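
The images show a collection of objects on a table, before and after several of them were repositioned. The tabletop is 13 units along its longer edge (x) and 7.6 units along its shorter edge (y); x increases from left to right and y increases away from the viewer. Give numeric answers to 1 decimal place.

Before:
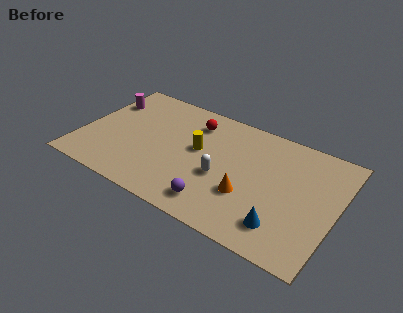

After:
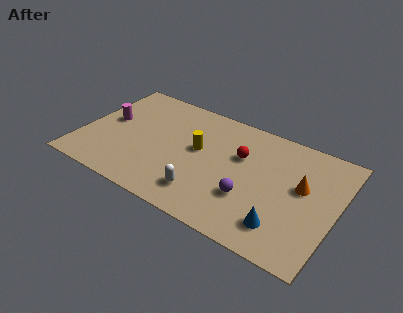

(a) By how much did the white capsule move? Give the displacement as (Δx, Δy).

(-0.7, -1.5)

The white capsule was at about (7.3, 3.1) and moved to about (6.6, 1.6).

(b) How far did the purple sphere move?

1.9

From (7.3, 1.3) to (8.8, 2.5), the purple sphere covered √(1.5² + 1.2²) ≈ 1.9 units.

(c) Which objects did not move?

the blue cone and the yellow cylinder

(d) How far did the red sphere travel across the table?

2.8

The red sphere moved from about (5.4, 6.0) to (8.0, 4.9), a distance of √(2.6² + 1.1²) ≈ 2.8.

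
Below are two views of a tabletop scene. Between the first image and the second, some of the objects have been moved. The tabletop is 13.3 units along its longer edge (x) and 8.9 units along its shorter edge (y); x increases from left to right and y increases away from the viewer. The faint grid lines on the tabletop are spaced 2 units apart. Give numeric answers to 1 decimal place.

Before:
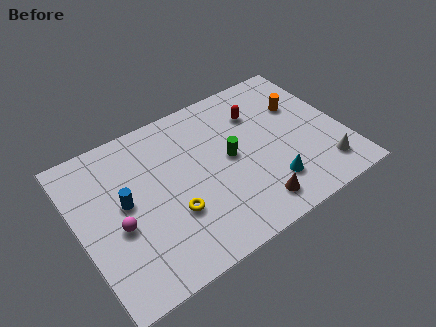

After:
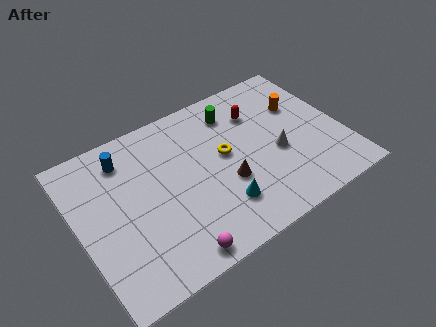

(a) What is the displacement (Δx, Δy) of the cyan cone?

(-2.5, 0.1)

From the two frames, the cyan cone sits at roughly (9.2, 2.1) before and (6.7, 2.2) after.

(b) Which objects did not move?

the red capsule and the orange cylinder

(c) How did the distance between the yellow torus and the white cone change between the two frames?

-4.8

They were about 7.6 units apart before and 2.8 after — 4.8 units closer together.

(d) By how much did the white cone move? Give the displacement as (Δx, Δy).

(-2.0, 2.0)

The white cone was at about (11.9, 1.7) and moved to about (9.9, 3.7).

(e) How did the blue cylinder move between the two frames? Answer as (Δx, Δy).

(0.4, 2.4)

The blue cylinder was at about (2.3, 4.8) and moved to about (2.7, 7.2).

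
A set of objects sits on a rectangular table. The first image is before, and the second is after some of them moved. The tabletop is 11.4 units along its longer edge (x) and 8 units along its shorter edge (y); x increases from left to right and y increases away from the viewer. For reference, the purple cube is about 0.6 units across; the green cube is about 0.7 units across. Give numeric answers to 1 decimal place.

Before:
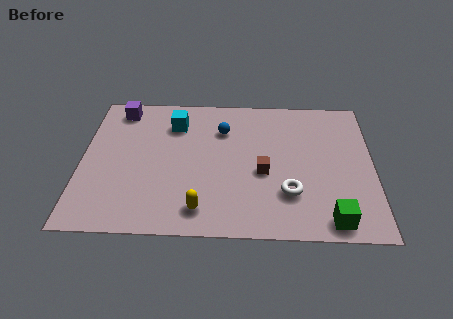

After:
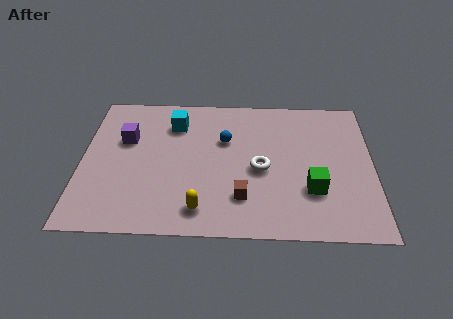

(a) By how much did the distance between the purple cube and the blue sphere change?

-0.3

They were about 4.2 units apart before and 3.9 after — 0.3 units closer together.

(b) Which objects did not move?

the cyan cube and the yellow capsule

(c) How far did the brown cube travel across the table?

1.6

The brown cube moved from about (7.1, 3.4) to (6.3, 2.0), a distance of √(0.8² + 1.4²) ≈ 1.6.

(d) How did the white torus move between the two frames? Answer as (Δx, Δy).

(-1.1, 1.3)

The white torus started near (8.1, 2.3) and ended near (7.0, 3.6).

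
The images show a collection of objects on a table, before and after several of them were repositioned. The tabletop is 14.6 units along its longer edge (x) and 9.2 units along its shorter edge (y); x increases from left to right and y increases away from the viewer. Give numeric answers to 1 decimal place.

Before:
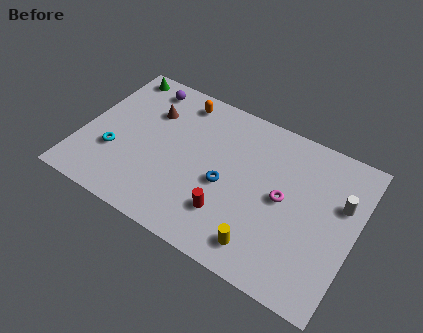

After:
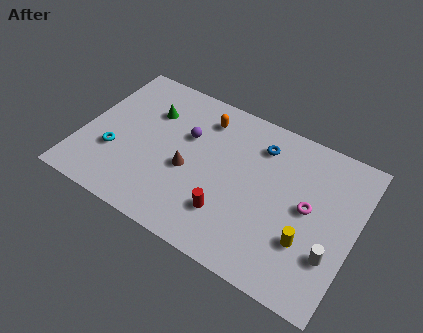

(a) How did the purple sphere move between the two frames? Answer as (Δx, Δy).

(2.7, -2.0)

From the two frames, the purple sphere sits at roughly (2.7, 7.9) before and (5.4, 5.9) after.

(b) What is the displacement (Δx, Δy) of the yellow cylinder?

(2.1, 1.4)

The yellow cylinder was at about (10.2, 1.5) and moved to about (12.3, 2.9).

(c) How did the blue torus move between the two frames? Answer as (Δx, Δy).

(1.4, 3.2)

The blue torus was at about (7.8, 4.0) and moved to about (9.2, 7.2).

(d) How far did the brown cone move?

3.6

The brown cone moved from about (3.3, 6.5) to (5.8, 3.9), a distance of √(2.5² + 2.6²) ≈ 3.6.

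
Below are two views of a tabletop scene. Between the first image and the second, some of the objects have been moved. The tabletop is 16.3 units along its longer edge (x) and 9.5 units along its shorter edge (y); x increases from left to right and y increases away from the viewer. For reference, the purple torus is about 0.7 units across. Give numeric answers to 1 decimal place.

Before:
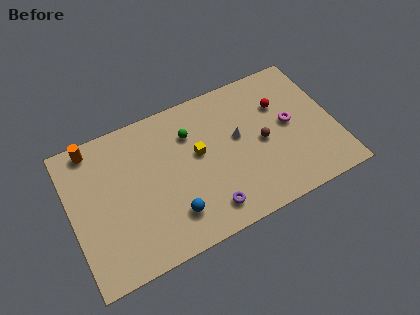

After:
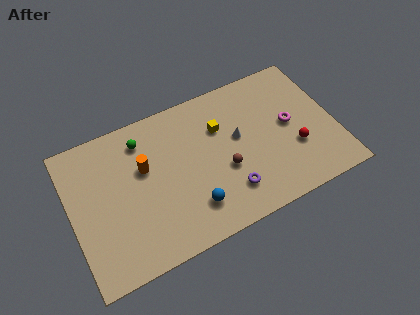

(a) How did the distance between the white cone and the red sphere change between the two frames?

+0.9

Before: roughly 3.0 units apart; after: 3.9. That's 0.9 units further apart.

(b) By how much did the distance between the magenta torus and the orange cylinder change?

-3.4

They were about 12.4 units apart before and 9.0 after — 3.4 units closer together.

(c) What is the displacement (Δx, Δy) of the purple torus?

(1.4, 0.6)

The purple torus started near (8.0, 1.6) and ended near (9.4, 2.2).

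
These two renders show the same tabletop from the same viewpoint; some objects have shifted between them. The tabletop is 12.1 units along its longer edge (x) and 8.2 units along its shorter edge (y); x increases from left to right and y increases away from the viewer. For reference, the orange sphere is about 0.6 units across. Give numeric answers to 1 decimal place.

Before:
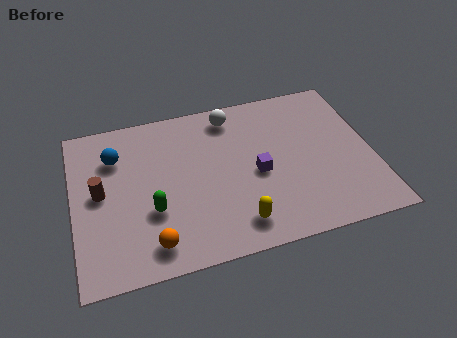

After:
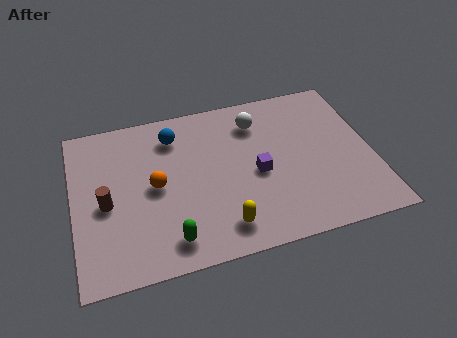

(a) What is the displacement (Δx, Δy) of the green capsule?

(0.6, -1.6)

From the two frames, the green capsule sits at roughly (3.1, 2.9) before and (3.7, 1.3) after.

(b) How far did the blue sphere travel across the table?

2.5

The blue sphere moved from about (1.8, 6.0) to (4.2, 6.5), a distance of √(2.4² + 0.5²) ≈ 2.5.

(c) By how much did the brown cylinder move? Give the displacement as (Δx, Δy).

(0.2, -0.6)

The brown cylinder was at about (1.1, 4.3) and moved to about (1.3, 3.7).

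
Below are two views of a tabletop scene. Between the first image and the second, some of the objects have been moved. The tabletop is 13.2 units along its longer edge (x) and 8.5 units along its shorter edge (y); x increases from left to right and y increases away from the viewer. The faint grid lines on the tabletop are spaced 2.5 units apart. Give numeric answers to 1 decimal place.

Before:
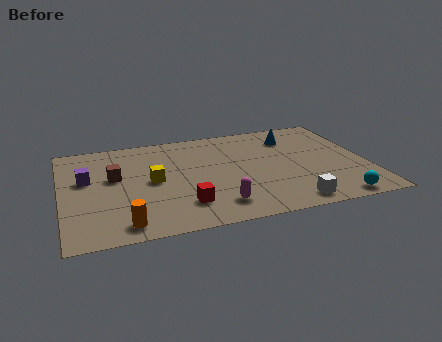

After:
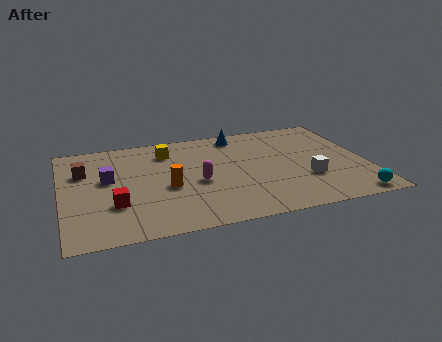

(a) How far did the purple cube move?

0.9

The purple cube was near (1.1, 5.1) before and (2.0, 4.9) after, so it travelled √(0.9² + 0.2²) ≈ 0.9 units.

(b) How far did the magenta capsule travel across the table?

2.2

From (6.5, 1.6) to (5.8, 3.7), the magenta capsule covered √(0.7² + 2.1²) ≈ 2.2 units.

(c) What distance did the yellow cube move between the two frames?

2.5

The yellow cube was near (3.9, 4.3) before and (4.7, 6.7) after, so it travelled √(0.8² + 2.4²) ≈ 2.5 units.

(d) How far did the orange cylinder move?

3.2

The orange cylinder moved from about (2.5, 1.1) to (4.5, 3.6), a distance of √(2.0² + 2.5²) ≈ 3.2.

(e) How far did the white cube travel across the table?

2.0

The white cube moved from about (9.6, 1.0) to (10.5, 2.8), a distance of √(0.9² + 1.8²) ≈ 2.0.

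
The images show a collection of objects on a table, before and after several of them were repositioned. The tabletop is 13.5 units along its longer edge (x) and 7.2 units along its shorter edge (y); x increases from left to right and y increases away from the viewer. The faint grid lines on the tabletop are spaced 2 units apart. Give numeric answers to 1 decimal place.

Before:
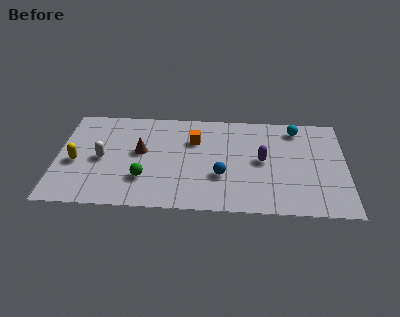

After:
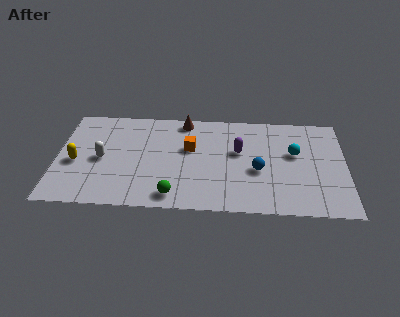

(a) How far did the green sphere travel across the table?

1.8

The green sphere was near (4.1, 2.1) before and (5.5, 1.0) after, so it travelled √(1.4² + 1.1²) ≈ 1.8 units.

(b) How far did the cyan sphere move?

1.8

The cyan sphere was near (11.2, 6.1) before and (11.1, 4.3) after, so it travelled √(0.1² + 1.8²) ≈ 1.8 units.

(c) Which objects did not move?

the white capsule and the yellow capsule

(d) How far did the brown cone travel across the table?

3.1

The brown cone was near (3.9, 4.0) before and (5.9, 6.4) after, so it travelled √(2.0² + 2.4²) ≈ 3.1 units.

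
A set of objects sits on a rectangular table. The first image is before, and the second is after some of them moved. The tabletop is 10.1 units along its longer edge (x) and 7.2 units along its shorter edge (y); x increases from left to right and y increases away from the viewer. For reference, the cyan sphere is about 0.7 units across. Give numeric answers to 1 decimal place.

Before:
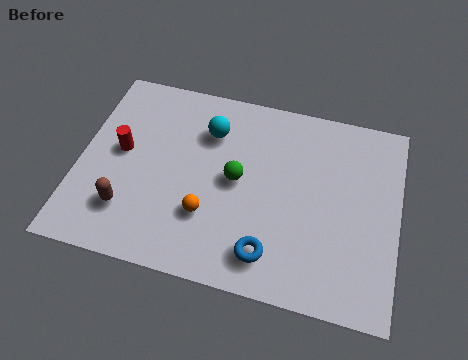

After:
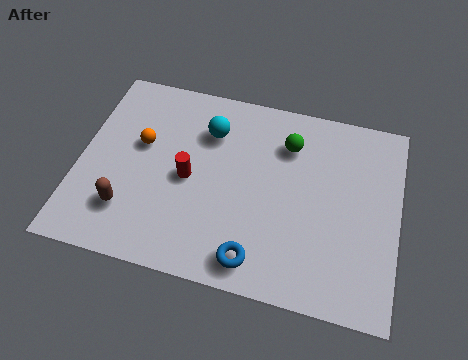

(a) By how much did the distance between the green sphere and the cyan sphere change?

+0.6

Before: roughly 1.9 units apart; after: 2.5. That's 0.6 units further apart.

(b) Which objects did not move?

the brown capsule and the cyan sphere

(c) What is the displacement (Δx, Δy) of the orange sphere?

(-2.3, 2.1)

The orange sphere was at about (4.2, 2.2) and moved to about (1.9, 4.3).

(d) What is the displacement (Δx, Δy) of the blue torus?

(-0.4, -0.3)

The blue torus started near (6.2, 1.3) and ended near (5.8, 1.0).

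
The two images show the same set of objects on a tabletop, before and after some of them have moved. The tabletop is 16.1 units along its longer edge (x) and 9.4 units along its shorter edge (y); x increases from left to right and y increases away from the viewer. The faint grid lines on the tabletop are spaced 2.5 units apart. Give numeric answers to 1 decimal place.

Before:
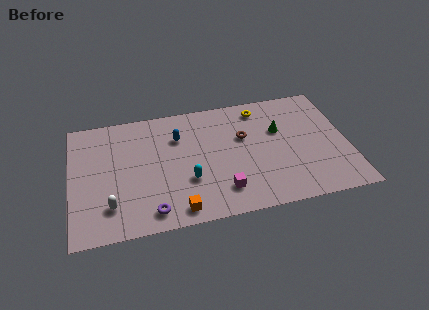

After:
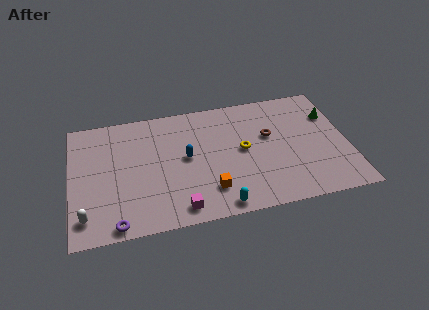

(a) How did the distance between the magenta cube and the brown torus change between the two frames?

+2.9

Before: roughly 4.2 units apart; after: 7.1. That's 2.9 units further apart.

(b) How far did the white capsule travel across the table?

1.5

From (2.2, 2.2) to (0.8, 1.7), the white capsule covered √(1.4² + 0.5²) ≈ 1.5 units.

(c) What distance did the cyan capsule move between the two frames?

2.9

From (6.7, 3.2) to (8.4, 0.9), the cyan capsule covered √(1.7² + 2.3²) ≈ 2.9 units.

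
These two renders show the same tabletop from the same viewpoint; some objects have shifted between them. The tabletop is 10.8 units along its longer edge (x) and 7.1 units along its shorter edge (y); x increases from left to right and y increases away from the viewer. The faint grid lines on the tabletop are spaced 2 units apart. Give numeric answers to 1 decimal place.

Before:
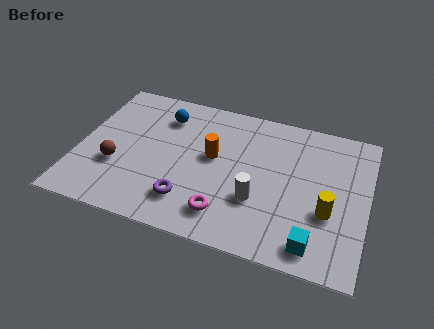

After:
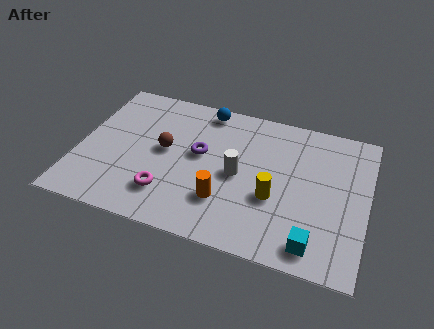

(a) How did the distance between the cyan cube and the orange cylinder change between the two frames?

-1.5

Before: roughly 5.0 units apart; after: 3.5. That's 1.5 units closer together.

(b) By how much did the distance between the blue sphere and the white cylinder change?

-1.6

The distance was about 4.9 in the first image and 3.3 in the second, so they moved 1.6 units closer together.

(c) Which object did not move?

the cyan cube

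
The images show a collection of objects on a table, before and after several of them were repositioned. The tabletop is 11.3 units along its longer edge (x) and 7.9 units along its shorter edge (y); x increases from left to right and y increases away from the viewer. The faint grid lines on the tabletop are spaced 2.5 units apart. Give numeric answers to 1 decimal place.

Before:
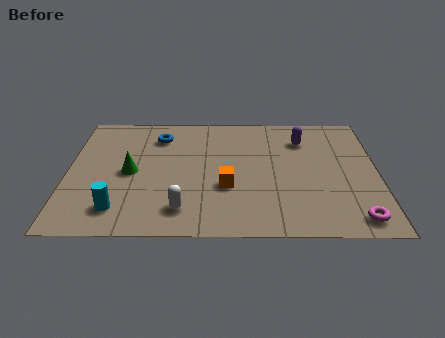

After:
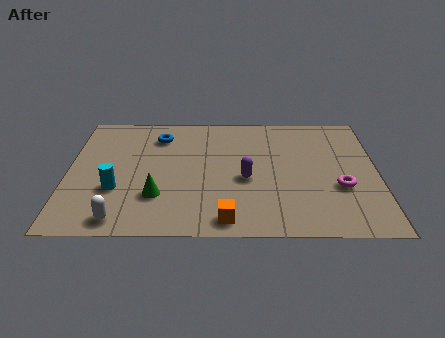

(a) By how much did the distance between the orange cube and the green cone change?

-0.7

The distance was about 3.6 in the first image and 2.9 in the second, so they moved 0.7 units closer together.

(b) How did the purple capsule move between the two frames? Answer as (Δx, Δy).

(-2.1, -2.6)

The purple capsule started near (8.6, 6.0) and ended near (6.5, 3.4).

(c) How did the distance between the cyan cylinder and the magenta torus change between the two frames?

-0.4

The distance was about 8.5 in the first image and 8.1 in the second, so they moved 0.4 units closer together.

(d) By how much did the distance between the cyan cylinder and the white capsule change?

-0.5

They were about 2.3 units apart before and 1.8 after — 0.5 units closer together.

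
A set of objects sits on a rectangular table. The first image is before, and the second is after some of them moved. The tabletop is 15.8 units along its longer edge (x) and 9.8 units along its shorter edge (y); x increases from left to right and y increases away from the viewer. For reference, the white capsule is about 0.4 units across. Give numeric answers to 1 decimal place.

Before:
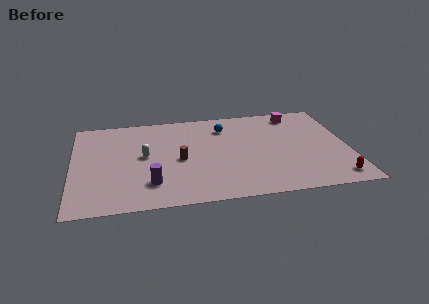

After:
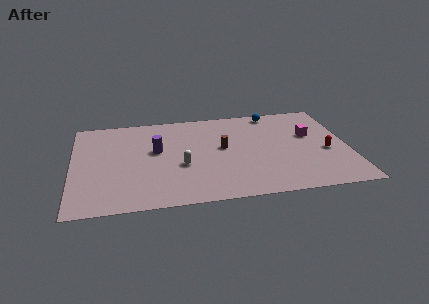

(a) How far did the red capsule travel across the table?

2.8

From (14.8, 1.3) to (14.5, 4.1), the red capsule covered √(0.3² + 2.8²) ≈ 2.8 units.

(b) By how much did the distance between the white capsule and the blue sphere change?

+2.1

Before: roughly 5.3 units apart; after: 7.4. That's 2.1 units further apart.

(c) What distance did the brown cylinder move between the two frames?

2.7

The brown cylinder moved from about (6.1, 4.5) to (8.6, 5.4), a distance of √(2.5² + 0.9²) ≈ 2.7.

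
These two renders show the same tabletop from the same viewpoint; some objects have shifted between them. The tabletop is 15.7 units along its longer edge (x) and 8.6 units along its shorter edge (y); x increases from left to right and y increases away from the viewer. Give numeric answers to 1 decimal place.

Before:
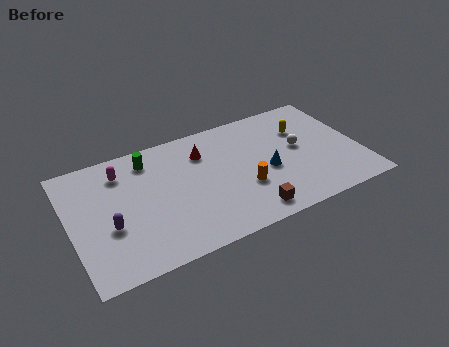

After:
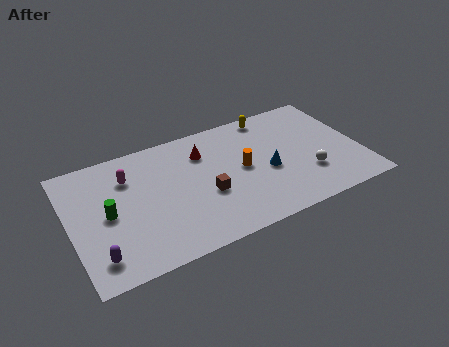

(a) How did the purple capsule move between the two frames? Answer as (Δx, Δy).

(-0.8, -1.7)

The purple capsule was at about (2.0, 3.3) and moved to about (1.2, 1.6).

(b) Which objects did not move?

the blue cone and the red cone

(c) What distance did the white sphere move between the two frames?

2.1

The white sphere moved from about (12.5, 4.7) to (12.7, 2.6), a distance of √(0.2² + 2.1²) ≈ 2.1.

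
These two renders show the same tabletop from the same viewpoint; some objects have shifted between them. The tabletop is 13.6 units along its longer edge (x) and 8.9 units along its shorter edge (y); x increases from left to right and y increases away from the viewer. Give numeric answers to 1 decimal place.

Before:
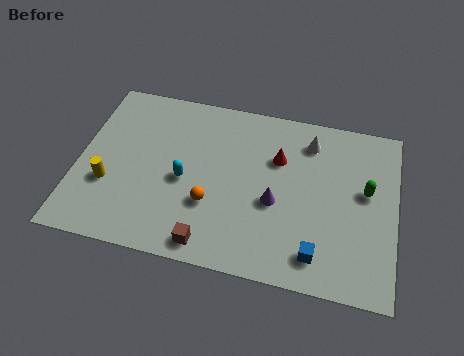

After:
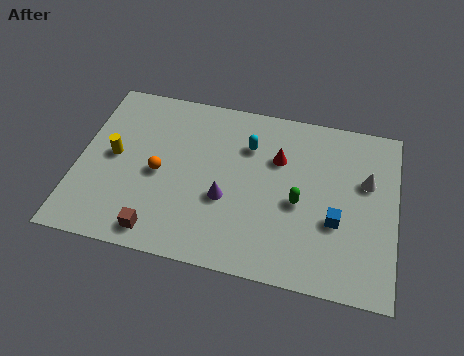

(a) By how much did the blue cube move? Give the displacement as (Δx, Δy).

(0.7, 1.8)

From the two frames, the blue cube sits at roughly (10.4, 1.5) before and (11.1, 3.3) after.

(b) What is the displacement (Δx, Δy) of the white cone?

(2.5, -1.6)

The white cone was at about (9.8, 7.2) and moved to about (12.3, 5.6).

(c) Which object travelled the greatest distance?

the cyan capsule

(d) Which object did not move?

the red cone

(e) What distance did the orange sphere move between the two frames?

2.5

The orange sphere moved from about (5.8, 3.0) to (3.5, 4.1), a distance of √(2.3² + 1.1²) ≈ 2.5.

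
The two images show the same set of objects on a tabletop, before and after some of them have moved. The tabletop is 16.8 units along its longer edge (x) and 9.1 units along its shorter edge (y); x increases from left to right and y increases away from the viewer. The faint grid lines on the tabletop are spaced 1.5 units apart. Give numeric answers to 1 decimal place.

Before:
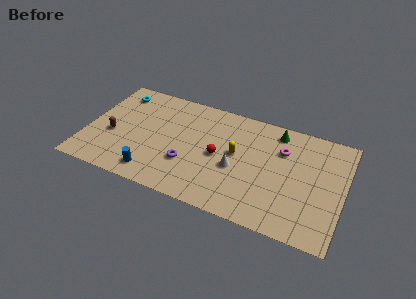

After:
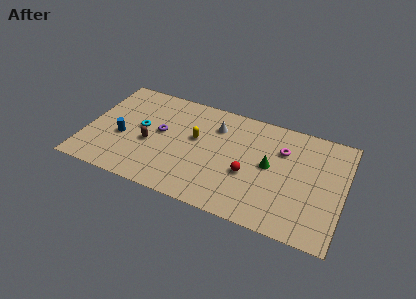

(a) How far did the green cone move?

3.0

The green cone moved from about (12.2, 7.8) to (12.0, 4.8), a distance of √(0.2² + 3.0²) ≈ 3.0.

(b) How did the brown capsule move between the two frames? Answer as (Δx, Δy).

(2.5, 0.1)

From the two frames, the brown capsule sits at roughly (1.7, 3.7) before and (4.2, 3.8) after.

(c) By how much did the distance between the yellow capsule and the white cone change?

+0.7

The distance was about 1.2 in the first image and 1.9 in the second, so they moved 0.7 units further apart.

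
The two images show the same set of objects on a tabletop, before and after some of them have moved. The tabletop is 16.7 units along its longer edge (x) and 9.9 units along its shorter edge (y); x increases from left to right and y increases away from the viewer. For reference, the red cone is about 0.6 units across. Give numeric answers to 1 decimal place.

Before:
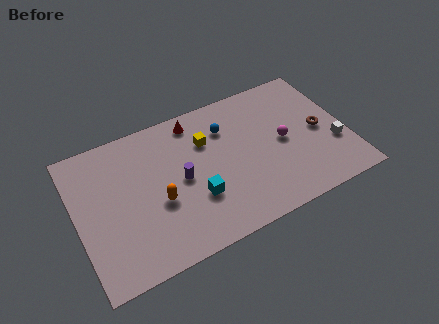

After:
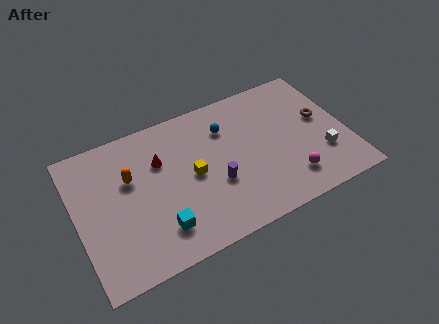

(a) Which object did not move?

the blue sphere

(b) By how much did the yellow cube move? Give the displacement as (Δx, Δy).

(-1.1, -2.0)

From the two frames, the yellow cube sits at roughly (8.2, 6.9) before and (7.1, 4.9) after.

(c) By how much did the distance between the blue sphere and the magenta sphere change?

+2.1

They were about 4.1 units apart before and 6.2 after — 2.1 units further apart.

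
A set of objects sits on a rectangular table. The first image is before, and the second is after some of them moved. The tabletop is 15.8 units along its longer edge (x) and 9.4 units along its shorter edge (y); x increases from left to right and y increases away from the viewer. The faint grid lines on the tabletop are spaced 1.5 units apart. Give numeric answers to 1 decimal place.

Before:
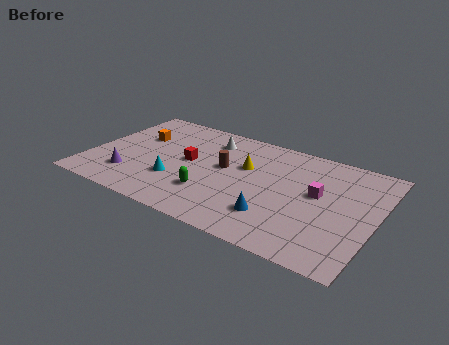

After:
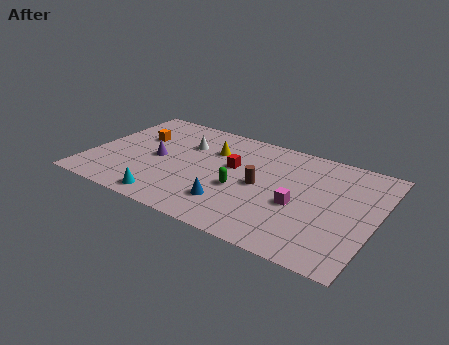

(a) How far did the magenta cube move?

1.7

The magenta cube moved from about (12.6, 5.3) to (11.7, 3.9), a distance of √(0.9² + 1.4²) ≈ 1.7.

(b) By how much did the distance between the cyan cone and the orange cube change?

+1.5

They were about 4.1 units apart before and 5.6 after — 1.5 units further apart.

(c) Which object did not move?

the orange cube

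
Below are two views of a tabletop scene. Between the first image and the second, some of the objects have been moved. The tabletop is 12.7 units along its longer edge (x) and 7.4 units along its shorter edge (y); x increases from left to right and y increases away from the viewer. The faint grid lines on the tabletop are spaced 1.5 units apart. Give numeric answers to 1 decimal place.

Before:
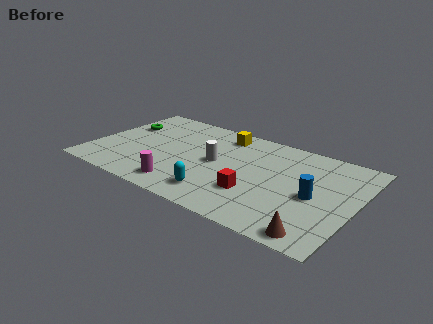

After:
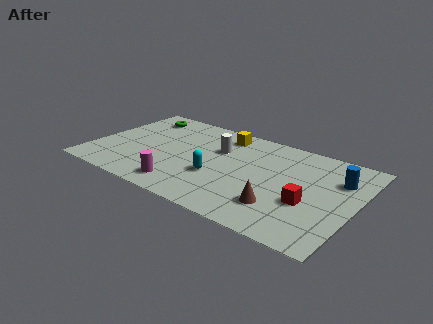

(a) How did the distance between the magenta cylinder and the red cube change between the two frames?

+2.5

They were about 3.5 units apart before and 6.0 after — 2.5 units further apart.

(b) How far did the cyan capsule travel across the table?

1.3

From (6.5, 1.4) to (6.2, 2.7), the cyan capsule covered √(0.3² + 1.3²) ≈ 1.3 units.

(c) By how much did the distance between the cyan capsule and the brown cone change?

-1.5

The distance was about 4.8 in the first image and 3.3 in the second, so they moved 1.5 units closer together.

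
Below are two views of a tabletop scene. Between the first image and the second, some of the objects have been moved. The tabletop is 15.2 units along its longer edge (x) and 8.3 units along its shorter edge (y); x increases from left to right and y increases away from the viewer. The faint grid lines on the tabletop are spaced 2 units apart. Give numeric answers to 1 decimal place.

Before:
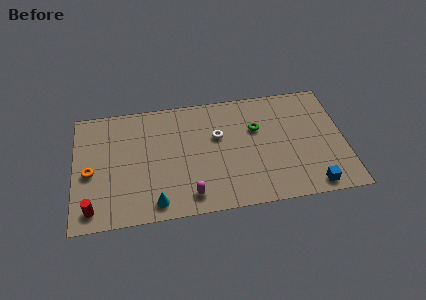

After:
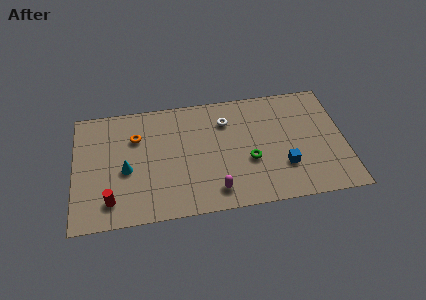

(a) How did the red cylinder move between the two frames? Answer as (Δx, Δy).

(1.0, 0.4)

From the two frames, the red cylinder sits at roughly (1.0, 1.2) before and (2.0, 1.6) after.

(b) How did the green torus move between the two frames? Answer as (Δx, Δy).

(-0.5, -2.2)

The green torus was at about (10.3, 5.4) and moved to about (9.8, 3.2).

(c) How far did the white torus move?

1.1

The white torus moved from about (8.1, 5.2) to (8.6, 6.2), a distance of √(0.5² + 1.0²) ≈ 1.1.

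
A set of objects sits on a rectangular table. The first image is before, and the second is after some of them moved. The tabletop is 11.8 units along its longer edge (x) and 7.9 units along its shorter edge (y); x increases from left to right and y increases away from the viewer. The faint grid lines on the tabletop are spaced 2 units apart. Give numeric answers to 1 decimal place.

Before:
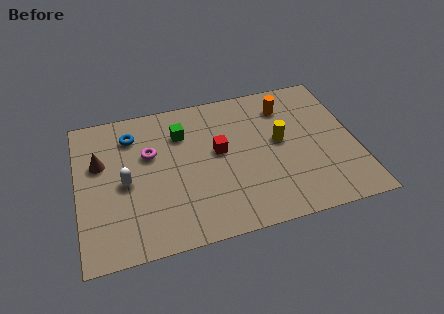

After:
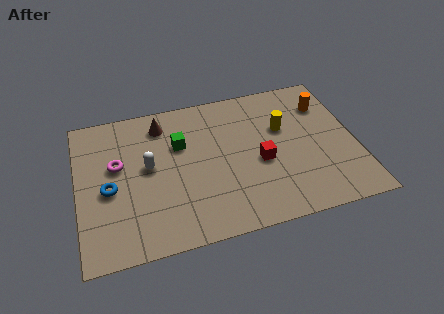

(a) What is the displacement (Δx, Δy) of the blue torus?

(-1.1, -2.7)

From the two frames, the blue torus sits at roughly (2.4, 6.2) before and (1.3, 3.5) after.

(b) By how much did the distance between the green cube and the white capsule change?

-1.6

The distance was about 3.3 in the first image and 1.7 in the second, so they moved 1.6 units closer together.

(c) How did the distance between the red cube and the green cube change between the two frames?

+1.7

The distance was about 2.1 in the first image and 3.8 in the second, so they moved 1.7 units further apart.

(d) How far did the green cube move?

0.6

The green cube was near (4.5, 5.8) before and (4.4, 5.2) after, so it travelled √(0.1² + 0.6²) ≈ 0.6 units.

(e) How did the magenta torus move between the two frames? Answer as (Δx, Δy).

(-1.4, -0.3)

The magenta torus was at about (3.1, 5.0) and moved to about (1.7, 4.7).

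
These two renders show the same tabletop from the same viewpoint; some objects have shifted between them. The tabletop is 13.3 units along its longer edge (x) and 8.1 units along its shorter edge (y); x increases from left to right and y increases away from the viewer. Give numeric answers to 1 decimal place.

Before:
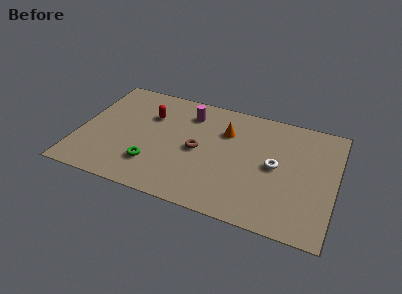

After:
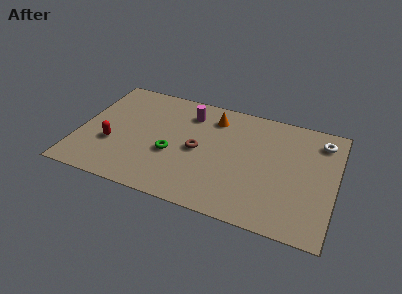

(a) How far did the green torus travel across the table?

1.4

From (4.0, 2.1) to (4.9, 3.2), the green torus covered √(0.9² + 1.1²) ≈ 1.4 units.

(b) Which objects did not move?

the brown torus and the magenta cylinder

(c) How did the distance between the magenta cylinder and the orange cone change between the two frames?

-0.8

Before: roughly 2.1 units apart; after: 1.3. That's 0.8 units closer together.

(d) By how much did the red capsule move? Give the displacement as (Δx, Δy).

(-1.7, -2.7)

The red capsule was at about (3.5, 5.6) and moved to about (1.8, 2.9).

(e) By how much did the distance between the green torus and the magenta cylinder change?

-1.3

They were about 4.6 units apart before and 3.3 after — 1.3 units closer together.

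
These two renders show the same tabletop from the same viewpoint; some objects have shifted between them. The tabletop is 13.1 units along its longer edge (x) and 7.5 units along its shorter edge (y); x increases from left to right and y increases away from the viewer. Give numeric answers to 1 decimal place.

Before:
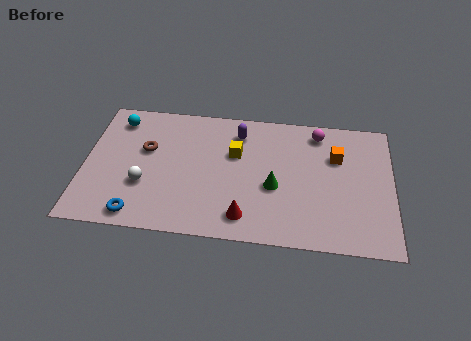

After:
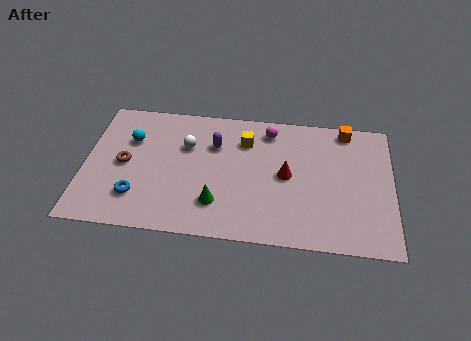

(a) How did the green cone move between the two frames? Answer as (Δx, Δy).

(-2.4, -1.2)

The green cone was at about (8.1, 3.1) and moved to about (5.7, 1.9).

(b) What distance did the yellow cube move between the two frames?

0.9

The yellow cube moved from about (6.4, 4.8) to (6.8, 5.6), a distance of √(0.4² + 0.8²) ≈ 0.9.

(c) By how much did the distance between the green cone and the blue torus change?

-2.7

The distance was about 6.1 in the first image and 3.4 in the second, so they moved 2.7 units closer together.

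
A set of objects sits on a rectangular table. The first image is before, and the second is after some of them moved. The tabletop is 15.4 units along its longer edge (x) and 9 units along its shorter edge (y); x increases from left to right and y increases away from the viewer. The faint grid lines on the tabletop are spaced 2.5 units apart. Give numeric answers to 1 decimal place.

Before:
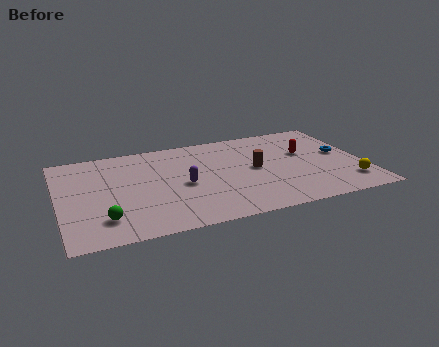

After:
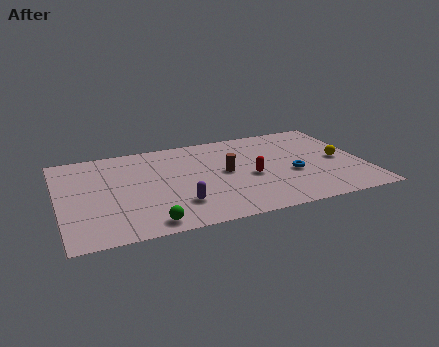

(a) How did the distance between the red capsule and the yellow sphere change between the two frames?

+0.6

They were about 4.0 units apart before and 4.6 after — 0.6 units further apart.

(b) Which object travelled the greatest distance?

the red capsule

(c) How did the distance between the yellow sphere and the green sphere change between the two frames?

-1.8

Before: roughly 12.3 units apart; after: 10.5. That's 1.8 units closer together.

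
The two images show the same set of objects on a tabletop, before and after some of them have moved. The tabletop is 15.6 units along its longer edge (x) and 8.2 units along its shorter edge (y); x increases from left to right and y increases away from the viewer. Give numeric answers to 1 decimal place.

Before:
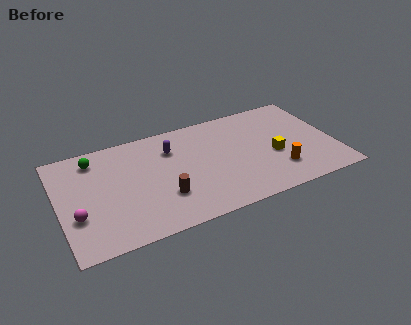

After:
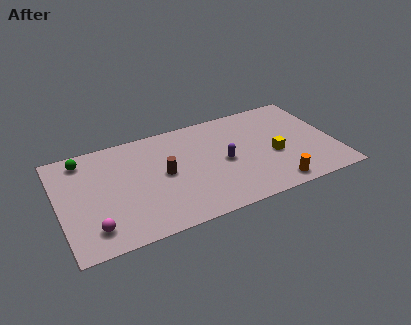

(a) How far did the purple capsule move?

3.5

The purple capsule was near (6.5, 6.0) before and (9.3, 3.9) after, so it travelled √(2.8² + 2.1²) ≈ 3.5 units.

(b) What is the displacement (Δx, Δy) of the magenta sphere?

(0.8, -1.2)

The magenta sphere started near (0.9, 2.8) and ended near (1.7, 1.6).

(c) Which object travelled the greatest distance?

the purple capsule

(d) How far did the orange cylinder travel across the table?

1.2

From (12.2, 2.1) to (11.8, 1.0), the orange cylinder covered √(0.4² + 1.1²) ≈ 1.2 units.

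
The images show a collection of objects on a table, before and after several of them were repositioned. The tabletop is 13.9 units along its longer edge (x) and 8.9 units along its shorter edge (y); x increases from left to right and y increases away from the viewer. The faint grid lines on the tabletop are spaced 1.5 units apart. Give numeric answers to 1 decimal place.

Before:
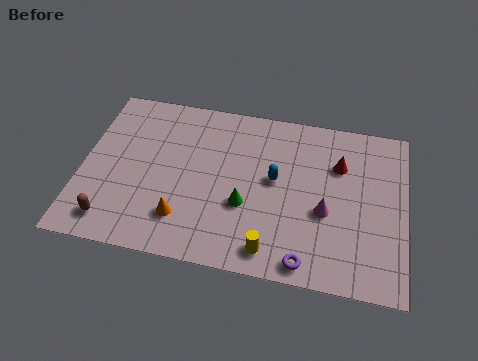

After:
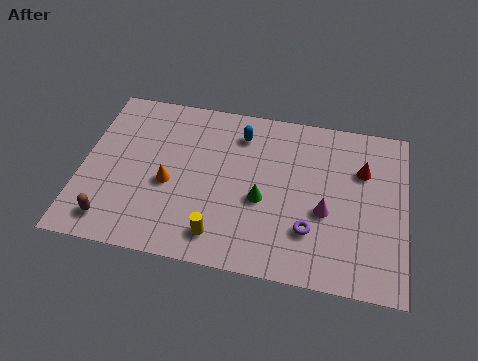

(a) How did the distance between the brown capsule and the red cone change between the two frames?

+0.9

They were about 10.6 units apart before and 11.5 after — 0.9 units further apart.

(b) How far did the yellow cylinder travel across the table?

2.2

The yellow cylinder moved from about (8.3, 1.2) to (6.1, 1.5), a distance of √(2.2² + 0.3²) ≈ 2.2.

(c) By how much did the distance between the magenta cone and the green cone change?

-0.7

Before: roughly 3.4 units apart; after: 2.7. That's 0.7 units closer together.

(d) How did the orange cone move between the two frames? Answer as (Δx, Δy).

(-0.7, 1.7)

The orange cone started near (4.5, 2.1) and ended near (3.8, 3.8).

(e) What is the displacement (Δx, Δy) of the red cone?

(1.0, -0.1)

From the two frames, the red cone sits at roughly (11.0, 6.2) before and (12.0, 6.1) after.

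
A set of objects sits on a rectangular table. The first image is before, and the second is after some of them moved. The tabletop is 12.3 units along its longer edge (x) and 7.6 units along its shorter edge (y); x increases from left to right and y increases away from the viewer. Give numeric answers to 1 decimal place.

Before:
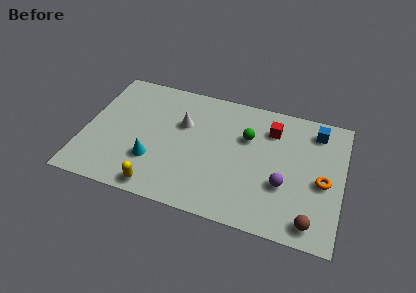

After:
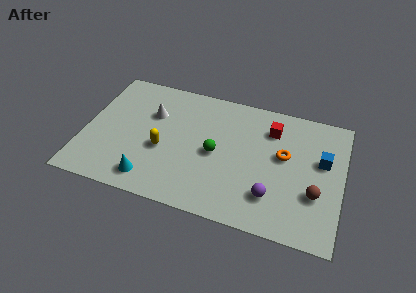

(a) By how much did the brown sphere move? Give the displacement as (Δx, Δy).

(0.1, 1.6)

The brown sphere was at about (11.0, 1.0) and moved to about (11.1, 2.6).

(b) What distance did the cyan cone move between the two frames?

1.1

The cyan cone was near (3.4, 2.3) before and (3.4, 1.2) after, so it travelled √(0.0² + 1.1²) ≈ 1.1 units.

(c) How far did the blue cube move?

1.7

The blue cube was near (10.9, 6.3) before and (11.3, 4.6) after, so it travelled √(0.4² + 1.7²) ≈ 1.7 units.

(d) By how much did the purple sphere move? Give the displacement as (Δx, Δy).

(-0.5, -0.8)

The purple sphere was at about (9.6, 2.7) and moved to about (9.1, 1.9).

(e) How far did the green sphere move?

2.0

The green sphere moved from about (7.7, 5.0) to (6.3, 3.6), a distance of √(1.4² + 1.4²) ≈ 2.0.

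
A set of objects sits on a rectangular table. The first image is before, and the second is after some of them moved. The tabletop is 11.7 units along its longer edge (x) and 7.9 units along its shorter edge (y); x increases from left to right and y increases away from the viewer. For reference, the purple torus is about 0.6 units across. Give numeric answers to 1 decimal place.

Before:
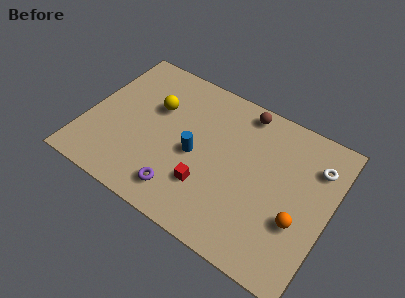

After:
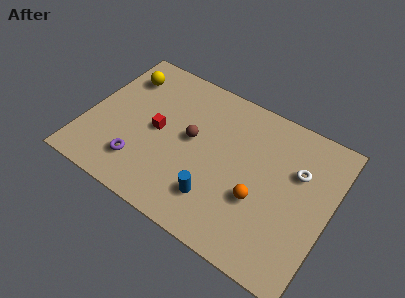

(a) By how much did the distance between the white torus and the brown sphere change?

+1.2

Before: roughly 3.9 units apart; after: 5.1. That's 1.2 units further apart.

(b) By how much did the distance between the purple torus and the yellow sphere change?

+0.4

Before: roughly 4.2 units apart; after: 4.6. That's 0.4 units further apart.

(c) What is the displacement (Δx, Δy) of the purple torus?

(-2.1, 0.4)

From the two frames, the purple torus sits at roughly (5.0, 1.4) before and (2.9, 1.8) after.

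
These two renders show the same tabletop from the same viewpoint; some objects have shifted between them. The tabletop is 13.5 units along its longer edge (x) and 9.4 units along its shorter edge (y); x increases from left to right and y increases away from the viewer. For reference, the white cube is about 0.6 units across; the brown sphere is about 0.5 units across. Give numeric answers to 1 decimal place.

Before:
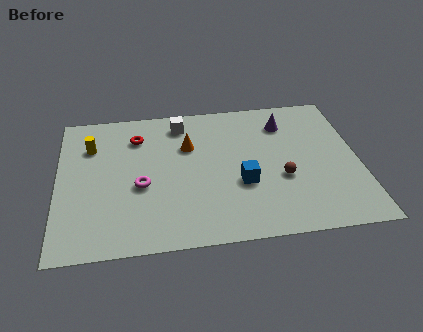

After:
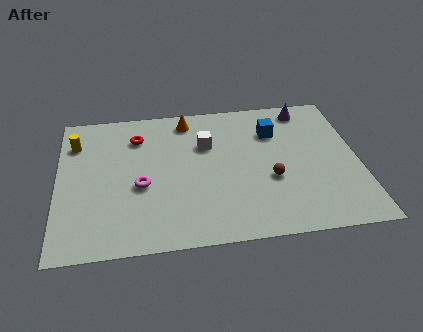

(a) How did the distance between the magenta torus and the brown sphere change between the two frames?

-0.5

They were about 6.3 units apart before and 5.8 after — 0.5 units closer together.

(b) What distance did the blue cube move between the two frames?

3.7

The blue cube was near (8.2, 3.5) before and (9.8, 6.8) after, so it travelled √(1.6² + 3.3²) ≈ 3.7 units.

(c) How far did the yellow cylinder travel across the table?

0.8

The yellow cylinder was near (1.5, 6.8) before and (0.8, 7.1) after, so it travelled √(0.7² + 0.3²) ≈ 0.8 units.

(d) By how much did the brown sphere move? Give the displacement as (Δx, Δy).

(-0.5, 0.0)

The brown sphere started near (10.0, 3.6) and ended near (9.5, 3.6).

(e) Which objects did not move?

the red torus and the magenta torus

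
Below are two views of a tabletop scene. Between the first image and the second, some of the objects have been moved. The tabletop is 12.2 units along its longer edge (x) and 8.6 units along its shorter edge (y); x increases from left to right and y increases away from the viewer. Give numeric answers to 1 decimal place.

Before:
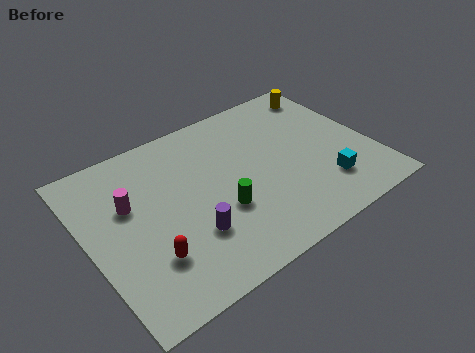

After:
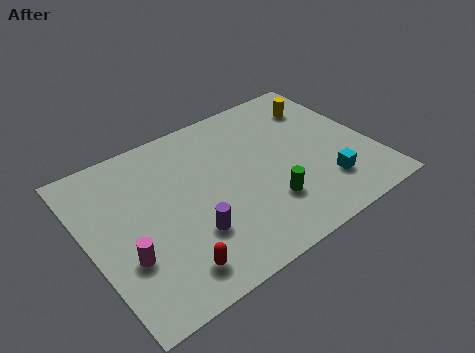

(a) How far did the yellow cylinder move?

0.9

The yellow cylinder was near (11.1, 7.3) before and (10.6, 6.6) after, so it travelled √(0.5² + 0.7²) ≈ 0.9 units.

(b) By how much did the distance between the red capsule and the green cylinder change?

+1.2

Before: roughly 3.3 units apart; after: 4.5. That's 1.2 units further apart.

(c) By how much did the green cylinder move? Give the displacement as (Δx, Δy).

(1.9, -0.7)

The green cylinder started near (5.4, 3.1) and ended near (7.3, 2.4).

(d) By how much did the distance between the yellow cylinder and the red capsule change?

-0.9

The distance was about 10.2 in the first image and 9.3 in the second, so they moved 0.9 units closer together.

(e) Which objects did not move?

the cyan cube and the purple cylinder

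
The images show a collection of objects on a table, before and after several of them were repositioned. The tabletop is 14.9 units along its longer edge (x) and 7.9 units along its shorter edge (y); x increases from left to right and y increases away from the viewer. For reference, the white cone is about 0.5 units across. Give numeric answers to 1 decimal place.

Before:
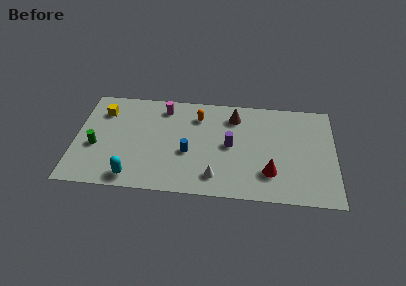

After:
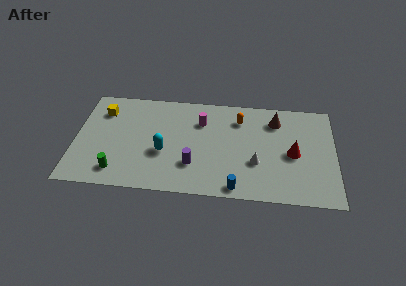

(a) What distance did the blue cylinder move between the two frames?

3.7

The blue cylinder moved from about (6.5, 3.2) to (9.3, 0.8), a distance of √(2.8² + 2.4²) ≈ 3.7.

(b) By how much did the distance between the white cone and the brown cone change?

-1.3

Before: roughly 4.9 units apart; after: 3.6. That's 1.3 units closer together.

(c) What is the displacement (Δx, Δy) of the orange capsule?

(2.4, 0.0)

The orange capsule started near (7.0, 6.1) and ended near (9.4, 6.1).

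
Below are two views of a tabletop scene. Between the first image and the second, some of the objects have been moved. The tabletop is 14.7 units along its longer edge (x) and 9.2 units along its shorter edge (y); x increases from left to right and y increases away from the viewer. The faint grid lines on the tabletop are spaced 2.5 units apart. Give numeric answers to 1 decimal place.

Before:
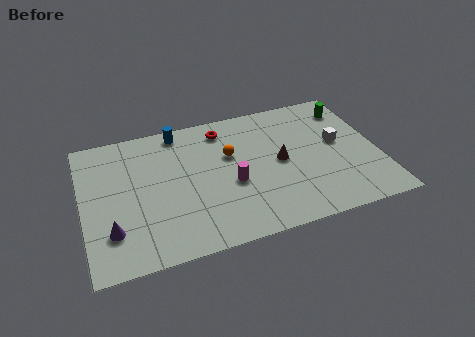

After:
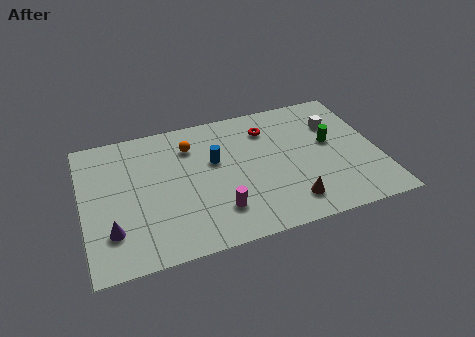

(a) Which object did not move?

the purple cone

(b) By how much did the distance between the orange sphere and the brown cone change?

+4.3

Before: roughly 2.7 units apart; after: 7.0. That's 4.3 units further apart.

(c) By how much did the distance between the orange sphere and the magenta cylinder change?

+2.9

They were about 2.0 units apart before and 4.9 after — 2.9 units further apart.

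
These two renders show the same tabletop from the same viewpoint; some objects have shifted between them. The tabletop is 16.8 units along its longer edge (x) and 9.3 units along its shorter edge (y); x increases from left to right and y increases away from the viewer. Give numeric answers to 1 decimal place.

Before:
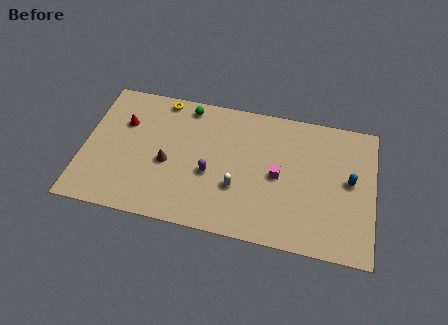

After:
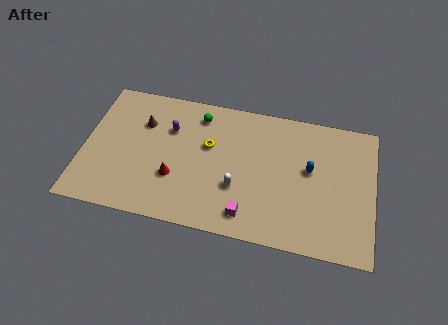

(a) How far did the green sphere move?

0.9

From (5.8, 8.2) to (6.5, 7.7), the green sphere covered √(0.7² + 0.5²) ≈ 0.9 units.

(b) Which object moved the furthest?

the red cone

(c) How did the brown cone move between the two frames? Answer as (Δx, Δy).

(-1.6, 2.5)

From the two frames, the brown cone sits at roughly (4.9, 4.0) before and (3.3, 6.5) after.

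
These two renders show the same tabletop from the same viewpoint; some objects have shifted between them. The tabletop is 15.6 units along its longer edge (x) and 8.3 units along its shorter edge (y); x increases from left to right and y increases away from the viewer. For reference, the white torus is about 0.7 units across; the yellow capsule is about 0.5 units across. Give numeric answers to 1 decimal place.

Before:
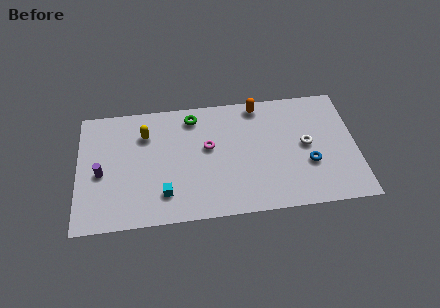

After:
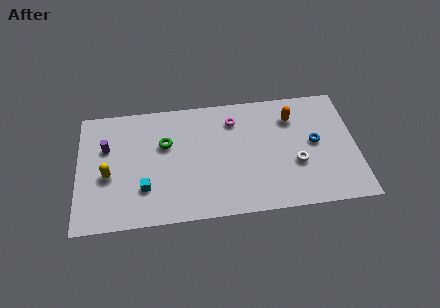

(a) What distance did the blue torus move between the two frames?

1.5

The blue torus was near (12.9, 3.0) before and (13.3, 4.4) after, so it travelled √(0.4² + 1.4²) ≈ 1.5 units.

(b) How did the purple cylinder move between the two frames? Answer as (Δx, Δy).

(0.3, 1.7)

The purple cylinder was at about (1.3, 3.7) and moved to about (1.6, 5.4).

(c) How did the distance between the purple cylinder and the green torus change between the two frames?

-2.9

The distance was about 6.2 in the first image and 3.3 in the second, so they moved 2.9 units closer together.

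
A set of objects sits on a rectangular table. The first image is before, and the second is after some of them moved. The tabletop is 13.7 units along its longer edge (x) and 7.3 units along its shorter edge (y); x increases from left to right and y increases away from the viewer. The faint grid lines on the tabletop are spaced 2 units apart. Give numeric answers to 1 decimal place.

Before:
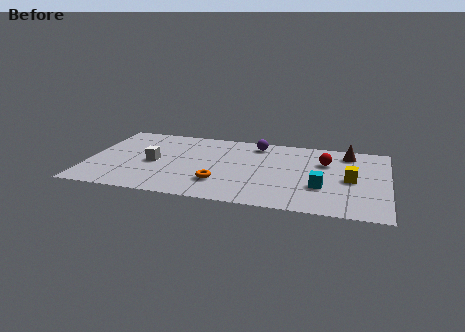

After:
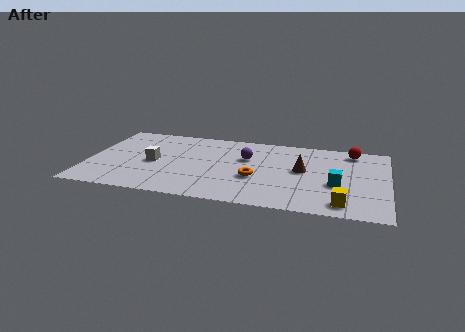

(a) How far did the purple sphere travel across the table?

1.6

From (7.6, 6.2) to (7.2, 4.7), the purple sphere covered √(0.4² + 1.5²) ≈ 1.6 units.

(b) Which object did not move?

the white cube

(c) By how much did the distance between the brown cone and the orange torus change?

-4.6

Before: roughly 7.0 units apart; after: 2.4. That's 4.6 units closer together.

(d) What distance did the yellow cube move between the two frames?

2.4

The yellow cube moved from about (12.0, 3.5) to (11.7, 1.1), a distance of √(0.3² + 2.4²) ≈ 2.4.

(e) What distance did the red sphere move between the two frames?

1.8

The red sphere moved from about (10.8, 5.0) to (12.0, 6.3), a distance of √(1.2² + 1.3²) ≈ 1.8.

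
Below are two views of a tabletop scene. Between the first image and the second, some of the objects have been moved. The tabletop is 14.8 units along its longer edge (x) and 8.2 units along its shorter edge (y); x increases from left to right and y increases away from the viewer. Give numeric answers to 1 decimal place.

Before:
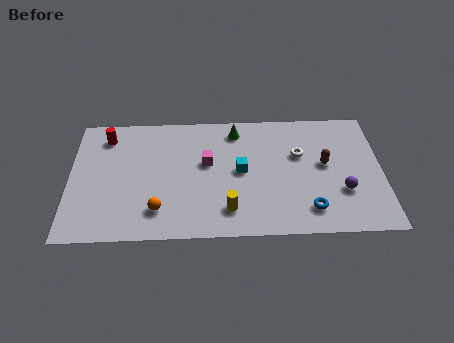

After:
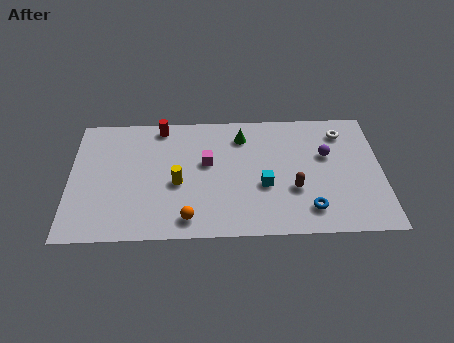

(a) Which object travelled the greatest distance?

the yellow cylinder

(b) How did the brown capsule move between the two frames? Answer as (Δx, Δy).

(-1.5, -1.6)

From the two frames, the brown capsule sits at roughly (12.1, 4.5) before and (10.6, 2.9) after.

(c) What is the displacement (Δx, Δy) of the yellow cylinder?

(-2.4, 1.8)

The yellow cylinder started near (7.5, 1.7) and ended near (5.1, 3.5).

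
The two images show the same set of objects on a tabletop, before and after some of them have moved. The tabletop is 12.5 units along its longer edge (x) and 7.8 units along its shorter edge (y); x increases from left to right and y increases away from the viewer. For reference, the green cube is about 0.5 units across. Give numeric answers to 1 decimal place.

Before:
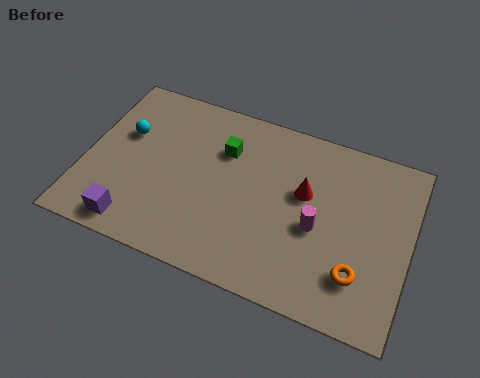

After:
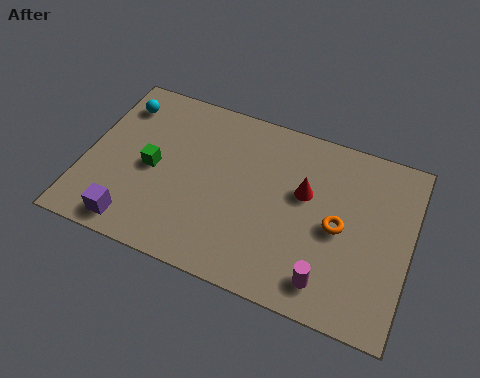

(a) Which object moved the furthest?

the green cube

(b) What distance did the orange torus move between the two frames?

1.9

From (10.7, 2.0) to (9.8, 3.7), the orange torus covered √(0.9² + 1.7²) ≈ 1.9 units.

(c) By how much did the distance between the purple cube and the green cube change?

-2.7

They were about 5.4 units apart before and 2.7 after — 2.7 units closer together.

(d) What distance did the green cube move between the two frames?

3.2

From (5.2, 5.5) to (2.6, 3.7), the green cube covered √(2.6² + 1.8²) ≈ 3.2 units.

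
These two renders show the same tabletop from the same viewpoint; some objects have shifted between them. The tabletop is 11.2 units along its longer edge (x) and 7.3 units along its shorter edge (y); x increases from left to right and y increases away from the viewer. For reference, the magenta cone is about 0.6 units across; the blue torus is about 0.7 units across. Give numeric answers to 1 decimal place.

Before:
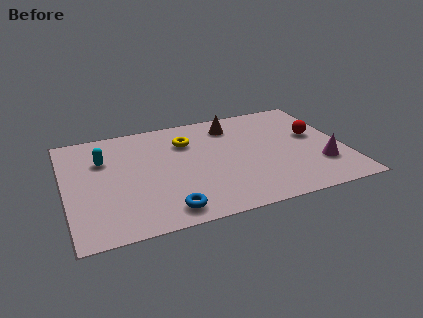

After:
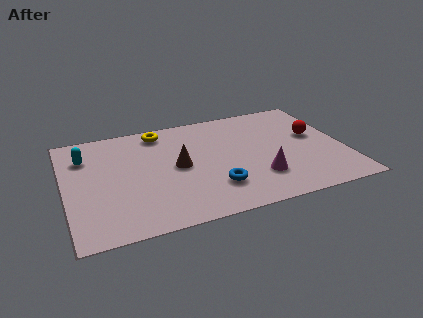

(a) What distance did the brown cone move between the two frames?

3.3

The brown cone was near (6.9, 5.9) before and (4.5, 3.7) after, so it travelled √(2.4² + 2.2²) ≈ 3.3 units.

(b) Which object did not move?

the red sphere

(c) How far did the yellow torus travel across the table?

1.4

The yellow torus was near (5.0, 5.3) before and (4.0, 6.3) after, so it travelled √(1.0² + 1.0²) ≈ 1.4 units.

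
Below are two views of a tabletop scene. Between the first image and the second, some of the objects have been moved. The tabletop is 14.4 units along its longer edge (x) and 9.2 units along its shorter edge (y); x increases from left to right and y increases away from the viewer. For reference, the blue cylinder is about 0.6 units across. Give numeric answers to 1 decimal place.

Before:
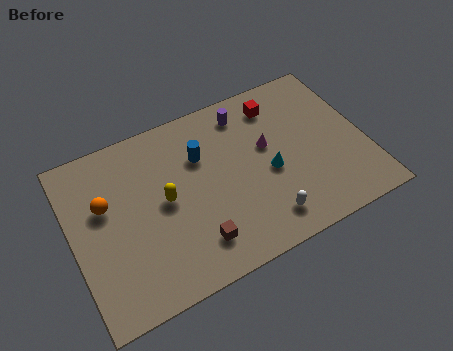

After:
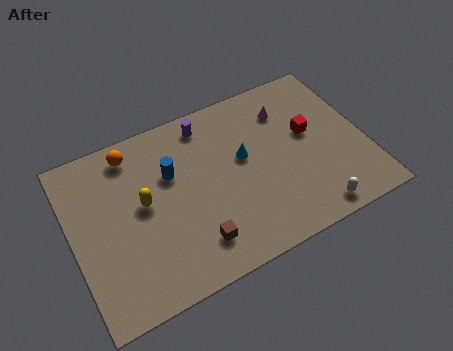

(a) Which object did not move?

the brown cube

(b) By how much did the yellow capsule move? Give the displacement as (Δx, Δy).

(-1.0, 0.3)

The yellow capsule started near (4.5, 4.7) and ended near (3.5, 5.0).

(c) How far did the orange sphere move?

2.7

The orange sphere was near (1.7, 5.7) before and (3.3, 7.9) after, so it travelled √(1.6² + 2.2²) ≈ 2.7 units.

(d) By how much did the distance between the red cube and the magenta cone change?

-0.3

The distance was about 2.2 in the first image and 1.9 in the second, so they moved 0.3 units closer together.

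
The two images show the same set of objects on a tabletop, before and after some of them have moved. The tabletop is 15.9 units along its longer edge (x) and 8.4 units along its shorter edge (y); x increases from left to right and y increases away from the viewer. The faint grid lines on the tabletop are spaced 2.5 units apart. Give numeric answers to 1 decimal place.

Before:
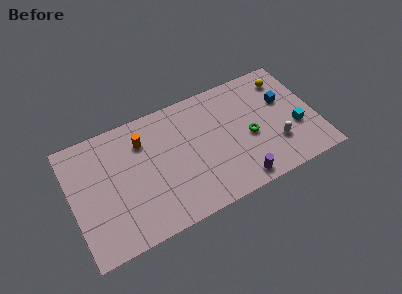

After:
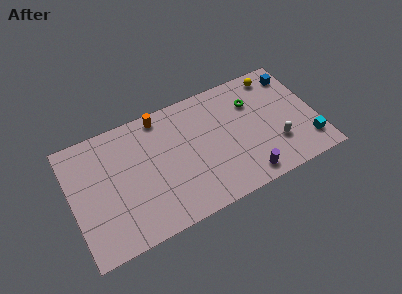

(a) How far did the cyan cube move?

1.4

From (14.5, 3.1) to (15.1, 1.8), the cyan cube covered √(0.6² + 1.3²) ≈ 1.4 units.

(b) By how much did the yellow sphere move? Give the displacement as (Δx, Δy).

(-0.6, 0.5)

The yellow sphere was at about (14.3, 6.8) and moved to about (13.7, 7.3).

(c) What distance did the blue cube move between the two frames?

1.8

The blue cube was near (14.0, 5.3) before and (14.9, 6.9) after, so it travelled √(0.9² + 1.6²) ≈ 1.8 units.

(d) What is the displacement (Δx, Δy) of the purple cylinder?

(0.5, 0.1)

The purple cylinder started near (10.4, 1.0) and ended near (10.9, 1.1).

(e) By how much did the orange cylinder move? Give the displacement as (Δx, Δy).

(1.3, 1.2)

The orange cylinder started near (4.8, 6.3) and ended near (6.1, 7.5).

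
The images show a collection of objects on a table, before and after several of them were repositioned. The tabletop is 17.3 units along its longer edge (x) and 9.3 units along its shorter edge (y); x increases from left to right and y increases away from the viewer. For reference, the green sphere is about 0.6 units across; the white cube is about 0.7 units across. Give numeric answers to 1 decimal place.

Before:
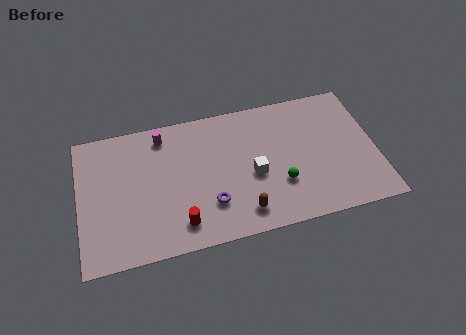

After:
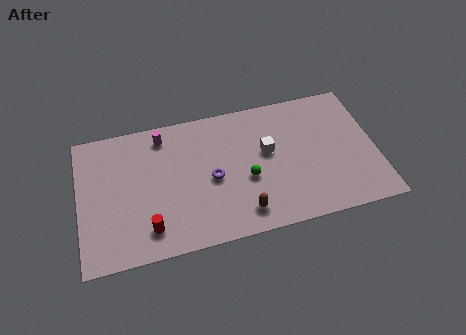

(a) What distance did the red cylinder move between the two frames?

1.8

The red cylinder was near (5.7, 1.7) before and (3.9, 1.8) after, so it travelled √(1.8² + 0.1²) ≈ 1.8 units.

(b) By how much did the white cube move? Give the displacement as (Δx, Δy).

(0.9, 1.4)

The white cube started near (10.1, 4.0) and ended near (11.0, 5.4).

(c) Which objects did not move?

the magenta cylinder and the brown capsule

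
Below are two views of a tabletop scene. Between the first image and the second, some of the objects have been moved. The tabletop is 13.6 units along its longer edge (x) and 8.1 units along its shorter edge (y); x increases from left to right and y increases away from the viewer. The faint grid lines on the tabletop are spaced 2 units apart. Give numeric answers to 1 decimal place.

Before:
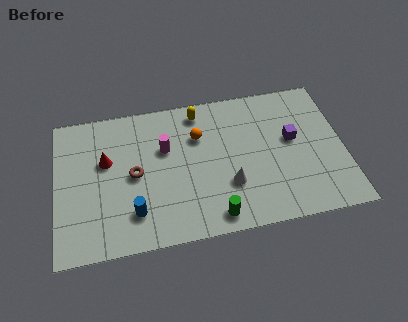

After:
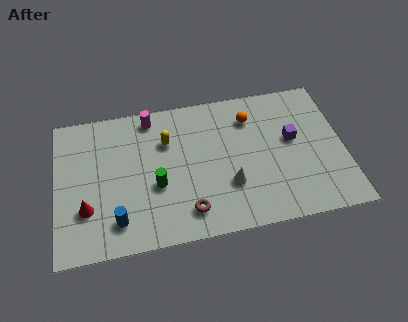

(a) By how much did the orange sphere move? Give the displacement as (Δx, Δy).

(2.5, 0.6)

The orange sphere was at about (6.8, 5.6) and moved to about (9.3, 6.2).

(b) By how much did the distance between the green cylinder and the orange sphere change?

+0.9

The distance was about 4.6 in the first image and 5.5 in the second, so they moved 0.9 units further apart.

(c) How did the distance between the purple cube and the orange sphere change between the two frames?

-2.0

They were about 4.5 units apart before and 2.5 after — 2.0 units closer together.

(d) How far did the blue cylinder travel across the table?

0.9

The blue cylinder moved from about (3.6, 1.9) to (2.8, 1.6), a distance of √(0.8² + 0.3²) ≈ 0.9.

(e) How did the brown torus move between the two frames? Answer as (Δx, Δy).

(2.4, -2.5)

From the two frames, the brown torus sits at roughly (3.7, 4.0) before and (6.1, 1.5) after.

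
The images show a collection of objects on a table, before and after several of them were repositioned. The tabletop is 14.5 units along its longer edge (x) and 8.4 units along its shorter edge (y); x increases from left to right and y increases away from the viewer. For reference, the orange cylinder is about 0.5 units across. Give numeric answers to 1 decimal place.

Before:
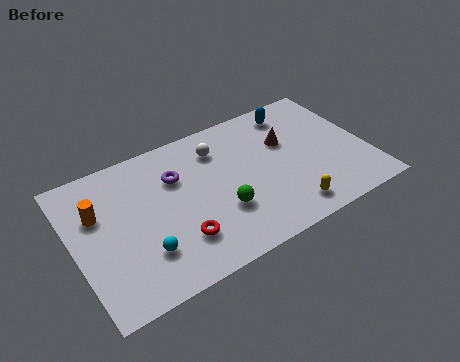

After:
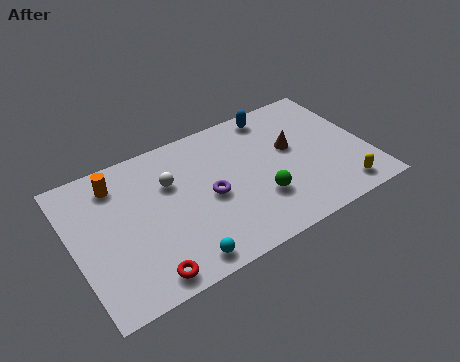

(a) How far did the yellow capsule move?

2.7

The yellow capsule was near (10.1, 1.3) before and (12.8, 1.2) after, so it travelled √(2.7² + 0.1²) ≈ 2.7 units.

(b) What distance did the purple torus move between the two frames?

2.4

The purple torus moved from about (5.2, 5.8) to (6.6, 3.9), a distance of √(1.4² + 1.9²) ≈ 2.4.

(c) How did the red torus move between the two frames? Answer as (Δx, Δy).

(-1.8, -1.2)

From the two frames, the red torus sits at roughly (4.8, 2.2) before and (3.0, 1.0) after.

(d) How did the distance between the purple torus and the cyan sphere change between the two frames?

-0.6

Before: roughly 4.1 units apart; after: 3.5. That's 0.6 units closer together.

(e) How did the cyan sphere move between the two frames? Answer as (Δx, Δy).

(1.6, -1.3)

The cyan sphere was at about (3.1, 2.3) and moved to about (4.7, 1.0).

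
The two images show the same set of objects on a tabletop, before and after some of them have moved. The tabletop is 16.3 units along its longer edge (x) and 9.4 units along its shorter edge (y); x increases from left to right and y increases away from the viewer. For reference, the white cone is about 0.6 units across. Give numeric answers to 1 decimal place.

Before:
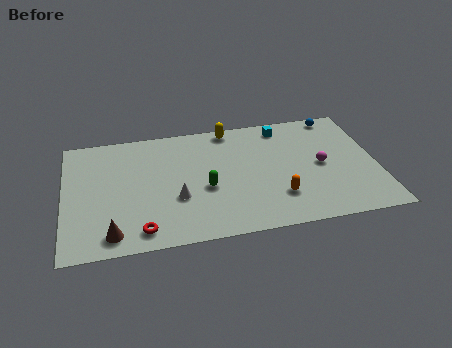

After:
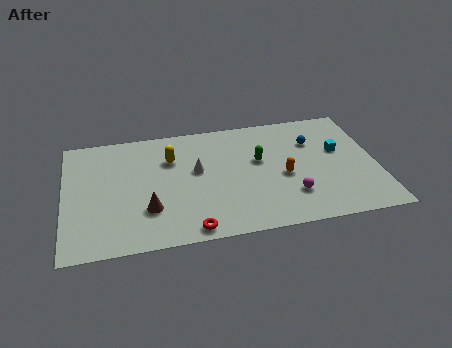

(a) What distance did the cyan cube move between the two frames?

3.8

From (11.6, 8.1) to (14.4, 5.6), the cyan cube covered √(2.8² + 2.5²) ≈ 3.8 units.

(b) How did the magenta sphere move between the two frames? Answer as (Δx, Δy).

(-1.7, -2.1)

The magenta sphere started near (13.4, 4.6) and ended near (11.7, 2.5).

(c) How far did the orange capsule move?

1.6

The orange capsule moved from about (11.0, 2.5) to (11.4, 4.1), a distance of √(0.4² + 1.6²) ≈ 1.6.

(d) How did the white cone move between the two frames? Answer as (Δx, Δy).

(1.1, 2.0)

From the two frames, the white cone sits at roughly (5.8, 3.4) before and (6.9, 5.4) after.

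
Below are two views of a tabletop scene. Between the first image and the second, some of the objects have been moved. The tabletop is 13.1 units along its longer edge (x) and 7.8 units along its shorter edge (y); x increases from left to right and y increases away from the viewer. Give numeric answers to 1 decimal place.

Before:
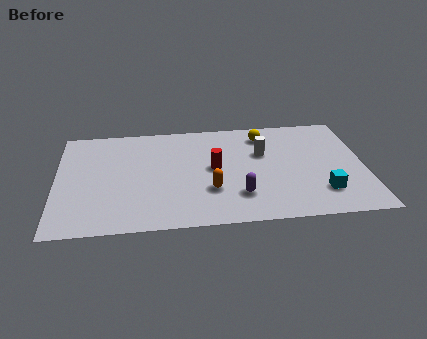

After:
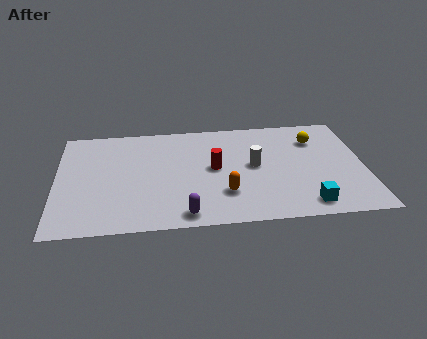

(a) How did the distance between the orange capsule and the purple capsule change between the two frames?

+0.8

Before: roughly 1.3 units apart; after: 2.1. That's 0.8 units further apart.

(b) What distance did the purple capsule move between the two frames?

2.5

The purple capsule was near (7.7, 2.0) before and (5.4, 0.9) after, so it travelled √(2.3² + 1.1²) ≈ 2.5 units.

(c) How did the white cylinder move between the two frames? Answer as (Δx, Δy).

(-0.4, -0.9)

From the two frames, the white cylinder sits at roughly (8.8, 5.0) before and (8.4, 4.1) after.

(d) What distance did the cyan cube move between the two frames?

1.1

The cyan cube moved from about (11.2, 1.9) to (10.5, 1.1), a distance of √(0.7² + 0.8²) ≈ 1.1.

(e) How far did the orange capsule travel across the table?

0.7

The orange capsule was near (6.5, 2.5) before and (7.1, 2.2) after, so it travelled √(0.6² + 0.3²) ≈ 0.7 units.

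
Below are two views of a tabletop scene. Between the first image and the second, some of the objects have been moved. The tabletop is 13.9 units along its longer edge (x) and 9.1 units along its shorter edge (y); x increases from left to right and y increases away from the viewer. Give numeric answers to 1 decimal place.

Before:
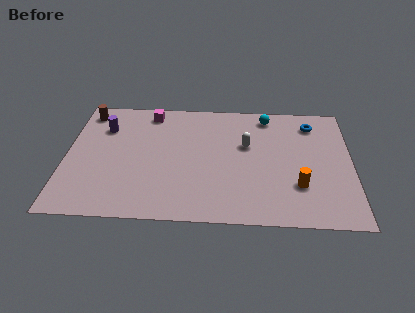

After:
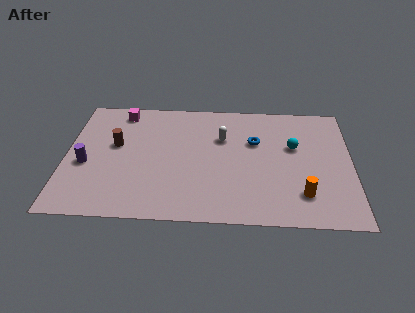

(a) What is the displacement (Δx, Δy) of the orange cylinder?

(0.2, -0.6)

From the two frames, the orange cylinder sits at roughly (11.3, 2.7) before and (11.5, 2.1) after.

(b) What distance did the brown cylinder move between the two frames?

2.9

From (0.9, 7.8) to (2.4, 5.3), the brown cylinder covered √(1.5² + 2.5²) ≈ 2.9 units.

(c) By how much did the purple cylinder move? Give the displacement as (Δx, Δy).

(-0.8, -2.8)

From the two frames, the purple cylinder sits at roughly (1.8, 6.6) before and (1.0, 3.8) after.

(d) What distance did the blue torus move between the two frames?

3.2

The blue torus moved from about (12.0, 7.4) to (9.2, 5.9), a distance of √(2.8² + 1.5²) ≈ 3.2.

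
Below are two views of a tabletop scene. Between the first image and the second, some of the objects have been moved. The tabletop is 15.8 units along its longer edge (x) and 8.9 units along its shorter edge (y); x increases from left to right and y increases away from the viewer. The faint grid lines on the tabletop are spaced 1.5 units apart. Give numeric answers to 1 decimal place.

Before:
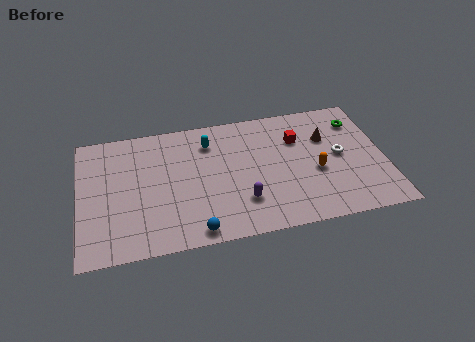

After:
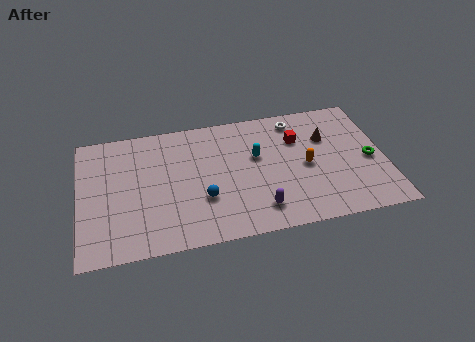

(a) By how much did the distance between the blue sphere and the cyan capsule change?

-2.3

The distance was about 6.1 in the first image and 3.8 in the second, so they moved 2.3 units closer together.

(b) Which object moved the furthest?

the white torus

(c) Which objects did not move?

the brown cone and the red cube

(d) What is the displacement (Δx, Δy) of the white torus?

(-2.1, 3.0)

The white torus started near (13.5, 4.6) and ended near (11.4, 7.6).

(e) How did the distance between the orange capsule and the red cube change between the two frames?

-0.6

The distance was about 2.6 in the first image and 2.0 in the second, so they moved 0.6 units closer together.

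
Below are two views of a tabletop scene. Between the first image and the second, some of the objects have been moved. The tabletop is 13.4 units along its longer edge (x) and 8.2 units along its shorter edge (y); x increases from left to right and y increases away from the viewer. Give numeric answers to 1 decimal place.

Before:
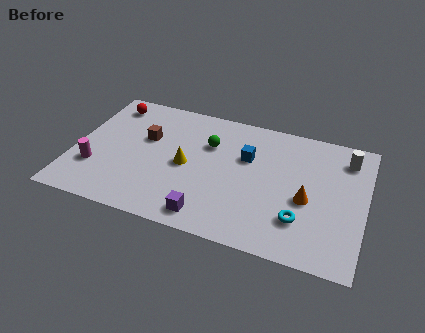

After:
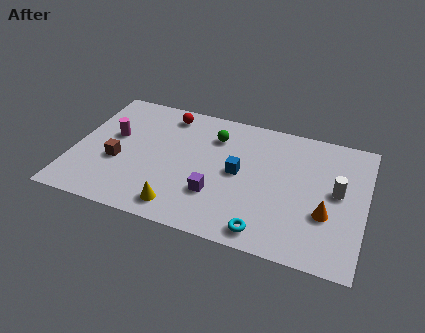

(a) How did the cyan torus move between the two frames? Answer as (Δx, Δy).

(-1.5, -1.2)

The cyan torus was at about (10.6, 2.2) and moved to about (9.1, 1.0).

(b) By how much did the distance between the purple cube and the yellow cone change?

-1.1

They were about 3.1 units apart before and 2.0 after — 1.1 units closer together.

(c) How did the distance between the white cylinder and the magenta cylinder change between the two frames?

-1.6

They were about 12.0 units apart before and 10.4 after — 1.6 units closer together.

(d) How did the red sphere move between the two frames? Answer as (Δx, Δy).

(2.7, 0.1)

From the two frames, the red sphere sits at roughly (1.3, 6.9) before and (4.0, 7.0) after.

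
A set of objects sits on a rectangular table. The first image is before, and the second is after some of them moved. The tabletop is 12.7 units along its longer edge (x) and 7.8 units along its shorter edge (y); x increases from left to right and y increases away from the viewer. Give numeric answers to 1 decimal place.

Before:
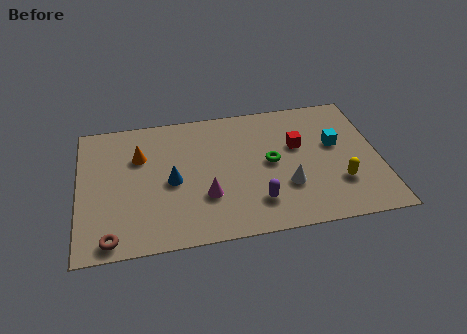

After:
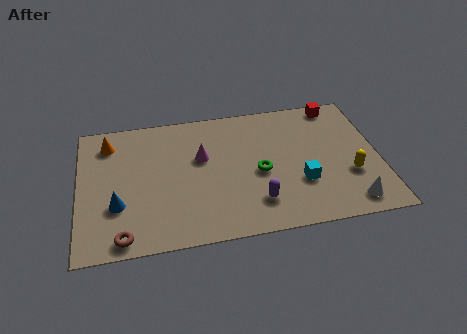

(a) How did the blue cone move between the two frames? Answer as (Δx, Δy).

(-2.3, -1.0)

The blue cone was at about (3.9, 3.6) and moved to about (1.6, 2.6).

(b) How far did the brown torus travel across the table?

0.5

The brown torus was near (1.3, 0.8) before and (1.8, 0.8) after, so it travelled √(0.5² + 0.0²) ≈ 0.5 units.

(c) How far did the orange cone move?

1.6

The orange cone moved from about (2.6, 5.3) to (1.3, 6.3), a distance of √(1.3² + 1.0²) ≈ 1.6.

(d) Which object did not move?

the purple capsule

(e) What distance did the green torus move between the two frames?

0.7

The green torus moved from about (8.1, 4.0) to (7.6, 3.5), a distance of √(0.5² + 0.5²) ≈ 0.7.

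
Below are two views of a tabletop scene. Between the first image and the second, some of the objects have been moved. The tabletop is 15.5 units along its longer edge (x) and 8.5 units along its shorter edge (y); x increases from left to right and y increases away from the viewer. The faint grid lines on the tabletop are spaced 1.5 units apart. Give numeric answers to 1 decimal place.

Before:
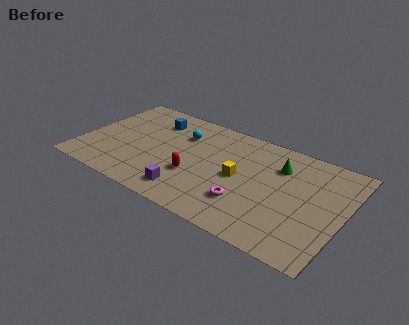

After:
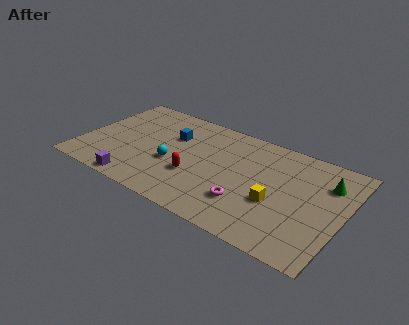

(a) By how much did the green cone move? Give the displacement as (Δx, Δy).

(2.8, 0.0)

The green cone was at about (11.5, 6.2) and moved to about (14.3, 6.2).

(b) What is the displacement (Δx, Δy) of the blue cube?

(1.3, -0.9)

The blue cube was at about (3.8, 6.6) and moved to about (5.1, 5.7).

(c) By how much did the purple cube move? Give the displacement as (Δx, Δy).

(-3.0, -0.7)

The purple cube was at about (6.8, 1.5) and moved to about (3.8, 0.8).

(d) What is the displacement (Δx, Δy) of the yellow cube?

(2.3, -0.9)

The yellow cube was at about (9.4, 4.2) and moved to about (11.7, 3.3).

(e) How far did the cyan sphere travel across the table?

2.7

From (5.6, 6.1) to (5.5, 3.4), the cyan sphere covered √(0.1² + 2.7²) ≈ 2.7 units.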